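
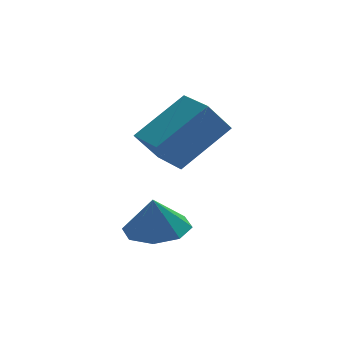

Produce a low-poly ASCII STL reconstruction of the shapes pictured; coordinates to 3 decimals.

solid 
facet normal 0.122 0.051 -0.991
outer loop
vertex 1.827 -4.375 -1.316
vertex 0.971 -3.951 -1.4
vertex 1.871 -3.643 -1.273
endloop
endfacet
facet normal 0.710 -0.084 0.700
outer loop
vertex 1.827 -4.375 -1.316
vertex 1.871 -3.643 -1.273
vertex 0.829 -4.009 -0.26
endloop
endfacet
facet normal 0.122 0.052 -0.991
outer loop
vertex 1.871 -3.643 -1.273
vertex 0.971 -3.951 -1.4
vertex 1.387 -3.091 -1.304
endloop
endfacet
facet normal 0.513 0.490 0.705
outer loop
vertex 1.871 -3.643 -1.273
vertex 1.387 -3.091 -1.304
vertex 0.829 -4.009 -0.26
endloop
endfacet
facet normal 0.123 0.051 -0.991
outer loop
vertex 1.387 -3.091 -1.304
vertex 0.971 -3.951 -1.4
vertex 0.659 -3.043 -1.392
endloop
endfacet
facet normal -0.029 0.758 0.651
outer loop
vertex 1.387 -3.091 -1.304
vertex 0.659 -3.043 -1.392
vertex 0.829 -4.009 -0.26
endloop
endfacet
facet normal 0.122 0.051 -0.991
outer loop
vertex 0.659 -3.043 -1.392
vertex 0.971 -3.951 -1.4
vertex 0.114 -3.526 -1.484
endloop
endfacet
facet normal -0.596 0.564 0.571
outer loop
vertex 0.659 -3.043 -1.392
vertex 0.114 -3.526 -1.484
vertex 0.829 -4.009 -0.26
endloop
endfacet
facet normal 0.122 0.051 -0.991
outer loop
vertex 0.114 -3.526 -1.484
vertex 0.971 -3.951 -1.4
vertex 0.07 -4.259 -1.527
endloop
endfacet
facet normal -0.860 0.022 0.511
outer loop
vertex 0.114 -3.526 -1.484
vertex 0.07 -4.259 -1.527
vertex 0.829 -4.009 -0.26
endloop
endfacet
facet normal 0.123 0.050 -0.991
outer loop
vertex 0.07 -4.259 -1.527
vertex 0.971 -3.951 -1.4
vertex 0.554 -4.811 -1.495
endloop
endfacet
facet normal -0.663 -0.552 0.506
outer loop
vertex 0.07 -4.259 -1.527
vertex 0.554 -4.811 -1.495
vertex 0.829 -4.009 -0.26
endloop
endfacet
facet normal 0.122 0.050 -0.991
outer loop
vertex 0.554 -4.811 -1.495
vertex 0.971 -3.951 -1.4
vertex 1.282 -4.859 -1.408
endloop
endfacet
facet normal -0.121 -0.820 0.559
outer loop
vertex 0.554 -4.811 -1.495
vertex 1.282 -4.859 -1.408
vertex 0.829 -4.009 -0.26
endloop
endfacet
facet normal 0.122 0.051 -0.991
outer loop
vertex 1.282 -4.859 -1.408
vertex 0.971 -3.951 -1.4
vertex 1.827 -4.375 -1.316
endloop
endfacet
facet normal 0.447 -0.625 0.639
outer loop
vertex 1.282 -4.859 -1.408
vertex 1.827 -4.375 -1.316
vertex 0.829 -4.009 -0.26
endloop
endfacet
facet normal -0.596 -0.026 0.803
outer loop
vertex 2.412 -3.936 2.975
vertex 2.222 -2.623 2.877
vertex 0.855 -4.248 1.81
endloop
endfacet
facet normal 0.143 -0.987 0.074
outer loop
vertex 1.558 -4.217 0.863
vertex 2.412 -3.936 2.975
vertex 0.855 -4.248 1.81
endloop
endfacet
facet normal -0.596 -0.026 0.803
outer loop
vertex 0.855 -4.248 1.81
vertex 2.222 -2.623 2.877
vertex 0.665 -2.935 1.712
endloop
endfacet
facet normal -0.790 -0.159 -0.592
outer loop
vertex 0.665 -2.935 1.712
vertex 1.558 -4.217 0.863
vertex 0.855 -4.248 1.81
endloop
endfacet
facet normal 0.790 0.159 0.592
outer loop
vertex 2.412 -3.936 2.975
vertex 2.925 -2.592 1.93
vertex 2.222 -2.623 2.877
endloop
endfacet
facet normal 0.143 -0.987 0.074
outer loop
vertex 3.115 -3.905 2.028
vertex 2.412 -3.936 2.975
vertex 1.558 -4.217 0.863
endloop
endfacet
facet normal 0.790 0.159 0.592
outer loop
vertex 3.115 -3.905 2.028
vertex 2.925 -2.592 1.93
vertex 2.412 -3.936 2.975
endloop
endfacet
facet normal -0.143 0.987 -0.074
outer loop
vertex 2.222 -2.623 2.877
vertex 2.925 -2.592 1.93
vertex 0.665 -2.935 1.712
endloop
endfacet
facet normal -0.790 -0.159 -0.592
outer loop
vertex 1.368 -2.904 0.765
vertex 1.558 -4.217 0.863
vertex 0.665 -2.935 1.712
endloop
endfacet
facet normal -0.143 0.987 -0.074
outer loop
vertex 0.665 -2.935 1.712
vertex 2.925 -2.592 1.93
vertex 1.368 -2.904 0.765
endloop
endfacet
facet normal 0.596 0.026 -0.803
outer loop
vertex 1.368 -2.904 0.765
vertex 3.115 -3.905 2.028
vertex 1.558 -4.217 0.863
endloop
endfacet
facet normal 0.596 0.026 -0.803
outer loop
vertex 2.925 -2.592 1.93
vertex 3.115 -3.905 2.028
vertex 1.368 -2.904 0.765
endloop
endfacet

endsolid


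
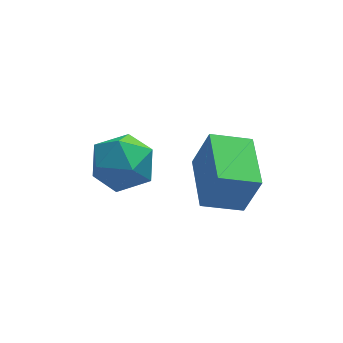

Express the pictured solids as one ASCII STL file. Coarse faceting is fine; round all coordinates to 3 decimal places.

solid 
facet normal 0.446 0.382 0.810
outer loop
vertex -2.882 1.532 -2.15
vertex -3.317 0.633 -1.487
vertex -2.25 0.522 -2.022
endloop
endfacet
facet normal 0.815 0.537 0.219
outer loop
vertex -2.882 1.532 -2.15
vertex -2.25 0.522 -2.022
vertex -2.315 1.056 -3.093
endloop
endfacet
facet normal 0.383 0.896 -0.222
outer loop
vertex -2.882 1.532 -2.15
vertex -2.315 1.056 -3.093
vertex -3.422 1.498 -3.22
endloop
endfacet
facet normal -0.252 0.963 0.096
outer loop
vertex -2.882 1.532 -2.15
vertex -3.422 1.498 -3.22
vertex -4.041 1.237 -2.228
endloop
endfacet
facet normal -0.213 0.645 0.734
outer loop
vertex -2.882 1.532 -2.15
vertex -4.041 1.237 -2.228
vertex -3.317 0.633 -1.487
endloop
endfacet
facet normal 0.992 -0.077 -0.098
outer loop
vertex -2.315 1.056 -3.093
vertex -2.25 0.522 -2.022
vertex -2.399 -0.137 -3.012
endloop
endfacet
facet normal 0.396 -0.329 0.858
outer loop
vertex -2.25 0.522 -2.022
vertex -3.317 0.633 -1.487
vertex -3.018 -0.398 -2.02
endloop
endfacet
facet normal -0.671 0.097 0.735
outer loop
vertex -3.317 0.633 -1.487
vertex -4.041 1.237 -2.228
vertex -4.125 0.044 -2.147
endloop
endfacet
facet normal -0.733 0.612 -0.297
outer loop
vertex -4.041 1.237 -2.228
vertex -3.422 1.498 -3.22
vertex -4.19 0.578 -3.218
endloop
endfacet
facet normal 0.295 0.505 -0.811
outer loop
vertex -3.422 1.498 -3.22
vertex -2.315 1.056 -3.093
vertex -3.123 0.467 -3.753
endloop
endfacet
facet normal 0.252 -0.963 -0.096
outer loop
vertex -3.558 -0.432 -3.09
vertex -2.399 -0.137 -3.012
vertex -3.018 -0.398 -2.02
endloop
endfacet
facet normal -0.383 -0.896 0.222
outer loop
vertex -3.558 -0.432 -3.09
vertex -3.018 -0.398 -2.02
vertex -4.125 0.044 -2.147
endloop
endfacet
facet normal -0.815 -0.537 -0.219
outer loop
vertex -3.558 -0.432 -3.09
vertex -4.125 0.044 -2.147
vertex -4.19 0.578 -3.218
endloop
endfacet
facet normal -0.446 -0.382 -0.810
outer loop
vertex -3.558 -0.432 -3.09
vertex -4.19 0.578 -3.218
vertex -3.123 0.467 -3.753
endloop
endfacet
facet normal 0.213 -0.645 -0.734
outer loop
vertex -3.558 -0.432 -3.09
vertex -3.123 0.467 -3.753
vertex -2.399 -0.137 -3.012
endloop
endfacet
facet normal 0.733 -0.612 0.297
outer loop
vertex -3.018 -0.398 -2.02
vertex -2.399 -0.137 -3.012
vertex -2.25 0.522 -2.022
endloop
endfacet
facet normal -0.295 -0.505 0.811
outer loop
vertex -4.125 0.044 -2.147
vertex -3.018 -0.398 -2.02
vertex -3.317 0.633 -1.487
endloop
endfacet
facet normal -0.992 0.077 0.098
outer loop
vertex -4.19 0.578 -3.218
vertex -4.125 0.044 -2.147
vertex -4.041 1.237 -2.228
endloop
endfacet
facet normal -0.396 0.329 -0.858
outer loop
vertex -3.123 0.467 -3.753
vertex -4.19 0.578 -3.218
vertex -3.422 1.498 -3.22
endloop
endfacet
facet normal 0.671 -0.097 -0.735
outer loop
vertex -2.399 -0.137 -3.012
vertex -3.123 0.467 -3.753
vertex -2.315 1.056 -3.093
endloop
endfacet
facet normal -0.946 0.024 0.324
outer loop
vertex -0.308 -0.523 -2.791
vertex -0.212 1.602 -2.668
vertex -0.855 -0.405 -4.396
endloop
endfacet
facet normal -0.045 -0.997 -0.058
outer loop
vertex 0.592 -0.442 -4.892
vertex -0.308 -0.523 -2.791
vertex -0.855 -0.405 -4.396
endloop
endfacet
facet normal -0.946 0.024 0.324
outer loop
vertex -0.855 -0.405 -4.396
vertex -0.212 1.602 -2.668
vertex -0.759 1.719 -4.273
endloop
endfacet
facet normal -0.322 0.069 -0.944
outer loop
vertex -0.759 1.719 -4.273
vertex 0.592 -0.442 -4.892
vertex -0.855 -0.405 -4.396
endloop
endfacet
facet normal 0.322 -0.069 0.944
outer loop
vertex -0.308 -0.523 -2.791
vertex 1.235 1.565 -3.164
vertex -0.212 1.602 -2.668
endloop
endfacet
facet normal -0.045 -0.997 -0.058
outer loop
vertex 1.139 -0.559 -3.287
vertex -0.308 -0.523 -2.791
vertex 0.592 -0.442 -4.892
endloop
endfacet
facet normal 0.322 -0.069 0.944
outer loop
vertex 1.139 -0.559 -3.287
vertex 1.235 1.565 -3.164
vertex -0.308 -0.523 -2.791
endloop
endfacet
facet normal 0.045 0.997 0.057
outer loop
vertex -0.212 1.602 -2.668
vertex 1.235 1.565 -3.164
vertex -0.759 1.719 -4.273
endloop
endfacet
facet normal -0.322 0.069 -0.944
outer loop
vertex 0.688 1.683 -4.769
vertex 0.592 -0.442 -4.892
vertex -0.759 1.719 -4.273
endloop
endfacet
facet normal 0.045 0.997 0.058
outer loop
vertex -0.759 1.719 -4.273
vertex 1.235 1.565 -3.164
vertex 0.688 1.683 -4.769
endloop
endfacet
facet normal 0.946 -0.024 -0.324
outer loop
vertex 0.688 1.683 -4.769
vertex 1.139 -0.559 -3.287
vertex 0.592 -0.442 -4.892
endloop
endfacet
facet normal 0.946 -0.024 -0.324
outer loop
vertex 1.235 1.565 -3.164
vertex 1.139 -0.559 -3.287
vertex 0.688 1.683 -4.769
endloop
endfacet

endsolid


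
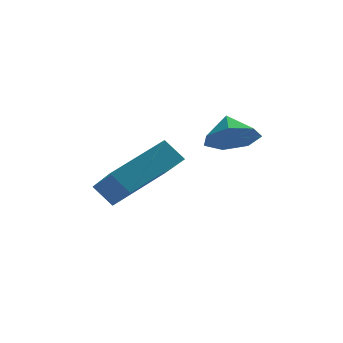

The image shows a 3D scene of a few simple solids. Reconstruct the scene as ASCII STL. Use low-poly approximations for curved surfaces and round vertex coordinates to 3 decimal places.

solid 
facet normal -0.668 -0.615 -0.420
outer loop
vertex -2.952 -0.761 0.648
vertex -3.563 -0.556 1.319
vertex -3.66 0.768 -0.465
endloop
endfacet
facet normal 0.656 -0.221 -0.721
outer loop
vertex -2.217 2.096 0.441
vertex -2.952 -0.761 0.648
vertex -3.66 0.768 -0.465
endloop
endfacet
facet normal -0.668 -0.615 -0.420
outer loop
vertex -3.66 0.768 -0.465
vertex -3.563 -0.556 1.319
vertex -4.271 0.974 0.205
endloop
endfacet
facet normal -0.350 0.757 -0.552
outer loop
vertex -4.271 0.974 0.205
vertex -2.217 2.096 0.441
vertex -3.66 0.768 -0.465
endloop
endfacet
facet normal 0.351 -0.757 0.551
outer loop
vertex -2.952 -0.761 0.648
vertex -2.12 0.772 2.225
vertex -3.563 -0.556 1.319
endloop
endfacet
facet normal 0.657 -0.221 -0.721
outer loop
vertex -1.509 0.566 1.555
vertex -2.952 -0.761 0.648
vertex -2.217 2.096 0.441
endloop
endfacet
facet normal 0.350 -0.757 0.552
outer loop
vertex -1.509 0.566 1.555
vertex -2.12 0.772 2.225
vertex -2.952 -0.761 0.648
endloop
endfacet
facet normal -0.656 0.221 0.721
outer loop
vertex -3.563 -0.556 1.319
vertex -2.12 0.772 2.225
vertex -4.271 0.974 0.205
endloop
endfacet
facet normal -0.351 0.758 -0.551
outer loop
vertex -2.828 2.301 1.112
vertex -2.217 2.096 0.441
vertex -4.271 0.974 0.205
endloop
endfacet
facet normal -0.657 0.221 0.721
outer loop
vertex -4.271 0.974 0.205
vertex -2.12 0.772 2.225
vertex -2.828 2.301 1.112
endloop
endfacet
facet normal 0.668 0.615 0.420
outer loop
vertex -2.828 2.301 1.112
vertex -1.509 0.566 1.555
vertex -2.217 2.096 0.441
endloop
endfacet
facet normal 0.668 0.615 0.420
outer loop
vertex -2.12 0.772 2.225
vertex -1.509 0.566 1.555
vertex -2.828 2.301 1.112
endloop
endfacet
facet normal 0.215 -0.695 -0.686
outer loop
vertex 0.225 2.783 1.39
vertex -0.229 2.162 1.877
vertex -0.543 2.711 1.222
endloop
endfacet
facet normal -0.067 0.991 -0.117
outer loop
vertex 0.225 2.783 1.39
vertex -0.543 2.711 1.222
vertex -0.451 2.878 2.583
endloop
endfacet
facet normal 0.215 -0.695 -0.686
outer loop
vertex -0.543 2.711 1.222
vertex -0.229 2.162 1.877
vertex -1.075 2.226 1.547
endloop
endfacet
facet normal -0.687 0.725 -0.043
outer loop
vertex -0.543 2.711 1.222
vertex -1.075 2.226 1.547
vertex -0.451 2.878 2.583
endloop
endfacet
facet normal 0.215 -0.695 -0.686
outer loop
vertex -1.075 2.226 1.547
vertex -0.229 2.162 1.877
vertex -0.97 1.693 2.12
endloop
endfacet
facet normal -0.891 0.239 0.386
outer loop
vertex -1.075 2.226 1.547
vertex -0.97 1.693 2.12
vertex -0.451 2.878 2.583
endloop
endfacet
facet normal 0.215 -0.695 -0.686
outer loop
vertex -0.97 1.693 2.12
vertex -0.229 2.162 1.877
vertex -0.307 1.513 2.51
endloop
endfacet
facet normal -0.525 -0.101 0.845
outer loop
vertex -0.97 1.693 2.12
vertex -0.307 1.513 2.51
vertex -0.451 2.878 2.583
endloop
endfacet
facet normal 0.215 -0.695 -0.686
outer loop
vertex -0.307 1.513 2.51
vertex -0.229 2.162 1.877
vertex 0.414 1.822 2.423
endloop
endfacet
facet normal 0.136 -0.039 0.990
outer loop
vertex -0.307 1.513 2.51
vertex 0.414 1.822 2.423
vertex -0.451 2.878 2.583
endloop
endfacet
facet normal 0.215 -0.695 -0.686
outer loop
vertex 0.414 1.822 2.423
vertex -0.229 2.162 1.877
vertex 0.651 2.387 1.925
endloop
endfacet
facet normal 0.593 0.378 0.711
outer loop
vertex 0.414 1.822 2.423
vertex 0.651 2.387 1.925
vertex -0.451 2.878 2.583
endloop
endfacet
facet normal 0.215 -0.695 -0.686
outer loop
vertex 0.651 2.387 1.925
vertex -0.229 2.162 1.877
vertex 0.225 2.783 1.39
endloop
endfacet
facet normal 0.503 0.836 0.218
outer loop
vertex 0.651 2.387 1.925
vertex 0.225 2.783 1.39
vertex -0.451 2.878 2.583
endloop
endfacet

endsolid


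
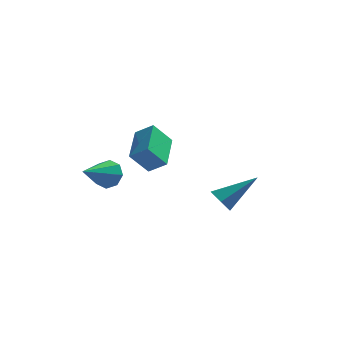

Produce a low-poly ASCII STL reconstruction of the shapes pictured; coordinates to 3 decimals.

solid 
facet normal -0.591 -0.240 0.770
outer loop
vertex -2.126 -1.185 -1.233
vertex -2.103 0.575 -0.666
vertex -2.908 -1.0 -1.776
endloop
endfacet
facet normal -0.012 -0.952 -0.306
outer loop
vertex -2.157 -0.695 -2.754
vertex -2.126 -1.185 -1.233
vertex -2.908 -1.0 -1.776
endloop
endfacet
facet normal -0.591 -0.240 0.770
outer loop
vertex -2.908 -1.0 -1.776
vertex -2.103 0.575 -0.666
vertex -2.885 0.76 -1.209
endloop
endfacet
facet normal -0.806 0.191 -0.560
outer loop
vertex -2.885 0.76 -1.209
vertex -2.157 -0.695 -2.754
vertex -2.908 -1.0 -1.776
endloop
endfacet
facet normal 0.806 -0.191 0.560
outer loop
vertex -2.126 -1.185 -1.233
vertex -1.352 0.88 -1.644
vertex -2.103 0.575 -0.666
endloop
endfacet
facet normal -0.012 -0.952 -0.306
outer loop
vertex -1.375 -0.88 -2.211
vertex -2.126 -1.185 -1.233
vertex -2.157 -0.695 -2.754
endloop
endfacet
facet normal 0.806 -0.191 0.560
outer loop
vertex -1.375 -0.88 -2.211
vertex -1.352 0.88 -1.644
vertex -2.126 -1.185 -1.233
endloop
endfacet
facet normal 0.012 0.952 0.306
outer loop
vertex -2.103 0.575 -0.666
vertex -1.352 0.88 -1.644
vertex -2.885 0.76 -1.209
endloop
endfacet
facet normal -0.806 0.191 -0.560
outer loop
vertex -2.134 1.065 -2.187
vertex -2.157 -0.695 -2.754
vertex -2.885 0.76 -1.209
endloop
endfacet
facet normal 0.012 0.952 0.306
outer loop
vertex -2.885 0.76 -1.209
vertex -1.352 0.88 -1.644
vertex -2.134 1.065 -2.187
endloop
endfacet
facet normal 0.591 0.240 -0.770
outer loop
vertex -2.134 1.065 -2.187
vertex -1.375 -0.88 -2.211
vertex -2.157 -0.695 -2.754
endloop
endfacet
facet normal 0.591 0.240 -0.770
outer loop
vertex -1.352 0.88 -1.644
vertex -1.375 -0.88 -2.211
vertex -2.134 1.065 -2.187
endloop
endfacet
facet normal 0.473 0.764 -0.439
outer loop
vertex -3.032 -3.684 -2.101
vertex -3.458 -3.22 -1.753
vertex -2.824 -3.532 -1.613
endloop
endfacet
facet normal 0.570 -0.822 0.013
outer loop
vertex -3.032 -3.684 -2.101
vertex -2.824 -3.532 -1.613
vertex -4.262 -4.52 -1.007
endloop
endfacet
facet normal 0.473 0.765 -0.437
outer loop
vertex -2.824 -3.532 -1.613
vertex -3.458 -3.22 -1.753
vertex -2.989 -3.198 -1.207
endloop
endfacet
facet normal 0.600 -0.481 0.639
outer loop
vertex -2.824 -3.532 -1.613
vertex -2.989 -3.198 -1.207
vertex -4.262 -4.52 -1.007
endloop
endfacet
facet normal 0.473 0.765 -0.437
outer loop
vertex -2.989 -3.198 -1.207
vertex -3.458 -3.22 -1.753
vertex -3.428 -2.877 -1.121
endloop
endfacet
facet normal 0.177 -0.022 0.984
outer loop
vertex -2.989 -3.198 -1.207
vertex -3.428 -2.877 -1.121
vertex -4.262 -4.52 -1.007
endloop
endfacet
facet normal 0.472 0.765 -0.438
outer loop
vertex -3.428 -2.877 -1.121
vertex -3.458 -3.22 -1.753
vertex -3.885 -2.757 -1.404
endloop
endfacet
facet normal -0.449 0.287 0.846
outer loop
vertex -3.428 -2.877 -1.121
vertex -3.885 -2.757 -1.404
vertex -4.262 -4.52 -1.007
endloop
endfacet
facet normal 0.472 0.765 -0.437
outer loop
vertex -3.885 -2.757 -1.404
vertex -3.458 -3.22 -1.753
vertex -4.092 -2.908 -1.892
endloop
endfacet
facet normal -0.915 0.264 0.306
outer loop
vertex -3.885 -2.757 -1.404
vertex -4.092 -2.908 -1.892
vertex -4.262 -4.52 -1.007
endloop
endfacet
facet normal 0.472 0.764 -0.440
outer loop
vertex -4.092 -2.908 -1.892
vertex -3.458 -3.22 -1.753
vertex -3.928 -3.243 -2.298
endloop
endfacet
facet normal -0.945 -0.076 -0.319
outer loop
vertex -4.092 -2.908 -1.892
vertex -3.928 -3.243 -2.298
vertex -4.262 -4.52 -1.007
endloop
endfacet
facet normal 0.472 0.764 -0.439
outer loop
vertex -3.928 -3.243 -2.298
vertex -3.458 -3.22 -1.753
vertex -3.489 -3.564 -2.385
endloop
endfacet
facet normal -0.523 -0.535 -0.664
outer loop
vertex -3.928 -3.243 -2.298
vertex -3.489 -3.564 -2.385
vertex -4.262 -4.52 -1.007
endloop
endfacet
facet normal 0.473 0.764 -0.439
outer loop
vertex -3.489 -3.564 -2.385
vertex -3.458 -3.22 -1.753
vertex -3.032 -3.684 -2.101
endloop
endfacet
facet normal 0.105 -0.844 -0.526
outer loop
vertex -3.489 -3.564 -2.385
vertex -3.032 -3.684 -2.101
vertex -4.262 -4.52 -1.007
endloop
endfacet
facet normal -0.747 -0.352 -0.563
outer loop
vertex 1.399 -4.004 -3.079
vertex 1.065 -4.167 -2.534
vertex 0.986 -3.569 -2.803
endloop
endfacet
facet normal 0.434 0.739 -0.515
outer loop
vertex 1.399 -4.004 -3.079
vertex 0.986 -3.569 -2.803
vertex 2.455 -3.513 -1.486
endloop
endfacet
facet normal -0.747 -0.352 -0.563
outer loop
vertex 0.986 -3.569 -2.803
vertex 1.065 -4.167 -2.534
vertex 0.652 -3.732 -2.258
endloop
endfacet
facet normal -0.191 0.966 0.172
outer loop
vertex 0.986 -3.569 -2.803
vertex 0.652 -3.732 -2.258
vertex 2.455 -3.513 -1.486
endloop
endfacet
facet normal -0.747 -0.351 -0.564
outer loop
vertex 0.652 -3.732 -2.258
vertex 1.065 -4.167 -2.534
vertex 0.73 -4.33 -1.989
endloop
endfacet
facet normal -0.405 0.331 0.852
outer loop
vertex 0.652 -3.732 -2.258
vertex 0.73 -4.33 -1.989
vertex 2.455 -3.513 -1.486
endloop
endfacet
facet normal -0.747 -0.351 -0.564
outer loop
vertex 0.73 -4.33 -1.989
vertex 1.065 -4.167 -2.534
vertex 1.143 -4.765 -2.265
endloop
endfacet
facet normal 0.005 -0.532 0.847
outer loop
vertex 0.73 -4.33 -1.989
vertex 1.143 -4.765 -2.265
vertex 2.455 -3.513 -1.486
endloop
endfacet
facet normal -0.747 -0.351 -0.564
outer loop
vertex 1.143 -4.765 -2.265
vertex 1.065 -4.167 -2.534
vertex 1.478 -4.601 -2.811
endloop
endfacet
facet normal 0.631 -0.760 0.159
outer loop
vertex 1.143 -4.765 -2.265
vertex 1.478 -4.601 -2.811
vertex 2.455 -3.513 -1.486
endloop
endfacet
facet normal -0.748 -0.352 -0.563
outer loop
vertex 1.478 -4.601 -2.811
vertex 1.065 -4.167 -2.534
vertex 1.399 -4.004 -3.079
endloop
endfacet
facet normal 0.844 -0.123 -0.522
outer loop
vertex 1.478 -4.601 -2.811
vertex 1.399 -4.004 -3.079
vertex 2.455 -3.513 -1.486
endloop
endfacet

endsolid


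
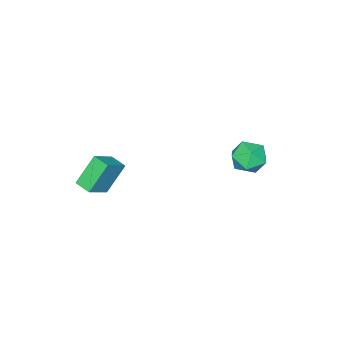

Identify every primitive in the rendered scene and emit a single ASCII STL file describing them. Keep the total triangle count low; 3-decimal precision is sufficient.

solid 
facet normal -0.821 -0.024 -0.571
outer loop
vertex 2.52 -3.307 0.544
vertex 2.591 -2.22 0.397
vertex 3.74 -3.623 -1.198
endloop
endfacet
facet normal -0.064 -0.989 0.134
outer loop
vertex 5.209 -3.58 -0.177
vertex 2.52 -3.307 0.544
vertex 3.74 -3.623 -1.198
endloop
endfacet
facet normal -0.821 -0.024 -0.570
outer loop
vertex 3.74 -3.623 -1.198
vertex 2.591 -2.22 0.397
vertex 3.81 -2.535 -1.345
endloop
endfacet
facet normal 0.567 -0.146 -0.810
outer loop
vertex 3.81 -2.535 -1.345
vertex 5.209 -3.58 -0.177
vertex 3.74 -3.623 -1.198
endloop
endfacet
facet normal -0.567 0.147 0.810
outer loop
vertex 2.52 -3.307 0.544
vertex 4.06 -2.177 1.418
vertex 2.591 -2.22 0.397
endloop
endfacet
facet normal -0.065 -0.989 0.134
outer loop
vertex 3.99 -3.265 1.565
vertex 2.52 -3.307 0.544
vertex 5.209 -3.58 -0.177
endloop
endfacet
facet normal -0.567 0.146 0.811
outer loop
vertex 3.99 -3.265 1.565
vertex 4.06 -2.177 1.418
vertex 2.52 -3.307 0.544
endloop
endfacet
facet normal 0.064 0.989 -0.134
outer loop
vertex 2.591 -2.22 0.397
vertex 4.06 -2.177 1.418
vertex 3.81 -2.535 -1.345
endloop
endfacet
facet normal 0.567 -0.147 -0.810
outer loop
vertex 5.28 -2.493 -0.324
vertex 5.209 -3.58 -0.177
vertex 3.81 -2.535 -1.345
endloop
endfacet
facet normal 0.065 0.989 -0.134
outer loop
vertex 3.81 -2.535 -1.345
vertex 4.06 -2.177 1.418
vertex 5.28 -2.493 -0.324
endloop
endfacet
facet normal 0.821 0.023 0.570
outer loop
vertex 5.28 -2.493 -0.324
vertex 3.99 -3.265 1.565
vertex 5.209 -3.58 -0.177
endloop
endfacet
facet normal 0.821 0.024 0.571
outer loop
vertex 4.06 -2.177 1.418
vertex 3.99 -3.265 1.565
vertex 5.28 -2.493 -0.324
endloop
endfacet
facet normal -0.161 0.116 0.980
outer loop
vertex -3.957 2.45 0.613
vertex -3.286 1.444 0.842
vertex -2.745 2.549 0.8
endloop
endfacet
facet normal -0.161 0.747 0.646
outer loop
vertex -3.957 2.45 0.613
vertex -2.745 2.549 0.8
vertex -3.286 3.203 -0.091
endloop
endfacet
facet normal -0.668 0.730 0.144
outer loop
vertex -3.957 2.45 0.613
vertex -3.286 3.203 -0.091
vertex -4.16 2.503 -0.599
endloop
endfacet
facet normal -0.982 0.089 0.168
outer loop
vertex -3.957 2.45 0.613
vertex -4.16 2.503 -0.599
vertex -4.16 1.417 -0.023
endloop
endfacet
facet normal -0.669 -0.290 0.685
outer loop
vertex -3.957 2.45 0.613
vertex -4.16 1.417 -0.023
vertex -3.286 1.444 0.842
endloop
endfacet
facet normal 0.470 0.823 0.319
outer loop
vertex -3.286 3.203 -0.091
vertex -2.745 2.549 0.8
vertex -2.2 2.663 -0.297
endloop
endfacet
facet normal 0.470 -0.197 0.860
outer loop
vertex -2.745 2.549 0.8
vertex -3.286 1.444 0.842
vertex -2.2 1.577 0.279
endloop
endfacet
facet normal -0.352 -0.854 0.383
outer loop
vertex -3.286 1.444 0.842
vertex -4.16 1.417 -0.023
vertex -3.074 0.877 -0.229
endloop
endfacet
facet normal -0.859 -0.240 -0.452
outer loop
vertex -4.16 1.417 -0.023
vertex -4.16 2.503 -0.599
vertex -3.615 1.531 -1.12
endloop
endfacet
facet normal -0.352 0.796 -0.491
outer loop
vertex -4.16 2.503 -0.599
vertex -3.286 3.203 -0.091
vertex -3.074 2.636 -1.162
endloop
endfacet
facet normal 0.982 -0.089 -0.168
outer loop
vertex -2.403 1.63 -0.933
vertex -2.2 2.663 -0.297
vertex -2.2 1.577 0.279
endloop
endfacet
facet normal 0.668 -0.730 -0.144
outer loop
vertex -2.403 1.63 -0.933
vertex -2.2 1.577 0.279
vertex -3.074 0.877 -0.229
endloop
endfacet
facet normal 0.161 -0.747 -0.646
outer loop
vertex -2.403 1.63 -0.933
vertex -3.074 0.877 -0.229
vertex -3.615 1.531 -1.12
endloop
endfacet
facet normal 0.161 -0.116 -0.980
outer loop
vertex -2.403 1.63 -0.933
vertex -3.615 1.531 -1.12
vertex -3.074 2.636 -1.162
endloop
endfacet
facet normal 0.669 0.290 -0.685
outer loop
vertex -2.403 1.63 -0.933
vertex -3.074 2.636 -1.162
vertex -2.2 2.663 -0.297
endloop
endfacet
facet normal 0.859 0.240 0.452
outer loop
vertex -2.2 1.577 0.279
vertex -2.2 2.663 -0.297
vertex -2.745 2.549 0.8
endloop
endfacet
facet normal 0.352 -0.796 0.491
outer loop
vertex -3.074 0.877 -0.229
vertex -2.2 1.577 0.279
vertex -3.286 1.444 0.842
endloop
endfacet
facet normal -0.470 -0.823 -0.319
outer loop
vertex -3.615 1.531 -1.12
vertex -3.074 0.877 -0.229
vertex -4.16 1.417 -0.023
endloop
endfacet
facet normal -0.470 0.197 -0.860
outer loop
vertex -3.074 2.636 -1.162
vertex -3.615 1.531 -1.12
vertex -4.16 2.503 -0.599
endloop
endfacet
facet normal 0.352 0.854 -0.383
outer loop
vertex -2.2 2.663 -0.297
vertex -3.074 2.636 -1.162
vertex -3.286 3.203 -0.091
endloop
endfacet

endsolid


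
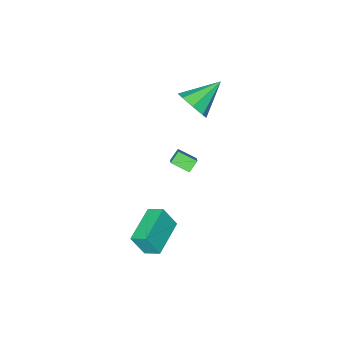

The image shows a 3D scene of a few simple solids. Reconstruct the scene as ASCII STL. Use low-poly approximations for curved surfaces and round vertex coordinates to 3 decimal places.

solid 
facet normal -0.879 -0.441 0.184
outer loop
vertex 3.255 2.603 -2.59
vertex 2.933 3.439 -2.124
vertex 2.761 3.084 -3.797
endloop
endfacet
facet normal 0.319 -0.828 -0.461
outer loop
vertex 4.667 4.041 -4.196
vertex 3.255 2.603 -2.59
vertex 2.761 3.084 -3.797
endloop
endfacet
facet normal -0.879 -0.440 0.184
outer loop
vertex 2.761 3.084 -3.797
vertex 2.933 3.439 -2.124
vertex 2.439 3.921 -3.331
endloop
endfacet
facet normal -0.356 0.346 -0.868
outer loop
vertex 2.439 3.921 -3.331
vertex 4.667 4.041 -4.196
vertex 2.761 3.084 -3.797
endloop
endfacet
facet normal 0.356 -0.347 0.868
outer loop
vertex 3.255 2.603 -2.59
vertex 4.839 4.396 -2.523
vertex 2.933 3.439 -2.124
endloop
endfacet
facet normal 0.319 -0.828 -0.461
outer loop
vertex 5.161 3.559 -2.989
vertex 3.255 2.603 -2.59
vertex 4.667 4.041 -4.196
endloop
endfacet
facet normal 0.356 -0.347 0.868
outer loop
vertex 5.161 3.559 -2.989
vertex 4.839 4.396 -2.523
vertex 3.255 2.603 -2.59
endloop
endfacet
facet normal -0.319 0.828 0.461
outer loop
vertex 2.933 3.439 -2.124
vertex 4.839 4.396 -2.523
vertex 2.439 3.921 -3.331
endloop
endfacet
facet normal -0.356 0.347 -0.868
outer loop
vertex 4.345 4.877 -3.73
vertex 4.667 4.041 -4.196
vertex 2.439 3.921 -3.331
endloop
endfacet
facet normal -0.319 0.828 0.461
outer loop
vertex 2.439 3.921 -3.331
vertex 4.839 4.396 -2.523
vertex 4.345 4.877 -3.73
endloop
endfacet
facet normal 0.879 0.441 -0.184
outer loop
vertex 4.345 4.877 -3.73
vertex 5.161 3.559 -2.989
vertex 4.667 4.041 -4.196
endloop
endfacet
facet normal 0.879 0.441 -0.184
outer loop
vertex 4.839 4.396 -2.523
vertex 5.161 3.559 -2.989
vertex 4.345 4.877 -3.73
endloop
endfacet
facet normal 0.848 -0.093 -0.522
outer loop
vertex -1.098 0.141 2.163
vertex -1.626 0.292 1.279
vertex -1.139 0.91 1.96
endloop
endfacet
facet normal 0.129 0.260 0.957
outer loop
vertex -1.098 0.141 2.163
vertex -1.139 0.91 1.96
vertex -3.414 0.488 2.381
endloop
endfacet
facet normal 0.848 -0.093 -0.522
outer loop
vertex -1.139 0.91 1.96
vertex -1.626 0.292 1.279
vertex -1.465 1.317 1.358
endloop
endfacet
facet normal -0.045 0.816 0.576
outer loop
vertex -1.139 0.91 1.96
vertex -1.465 1.317 1.358
vertex -3.414 0.488 2.381
endloop
endfacet
facet normal 0.848 -0.093 -0.522
outer loop
vertex -1.465 1.317 1.358
vertex -1.626 0.292 1.279
vertex -1.885 1.124 0.711
endloop
endfacet
facet normal -0.398 0.917 -0.015
outer loop
vertex -1.465 1.317 1.358
vertex -1.885 1.124 0.711
vertex -3.414 0.488 2.381
endloop
endfacet
facet normal 0.848 -0.092 -0.522
outer loop
vertex -1.885 1.124 0.711
vertex -1.626 0.292 1.279
vertex -2.153 0.443 0.396
endloop
endfacet
facet normal -0.724 0.503 -0.472
outer loop
vertex -1.885 1.124 0.711
vertex -2.153 0.443 0.396
vertex -3.414 0.488 2.381
endloop
endfacet
facet normal 0.848 -0.092 -0.522
outer loop
vertex -2.153 0.443 0.396
vertex -1.626 0.292 1.279
vertex -2.112 -0.325 0.598
endloop
endfacet
facet normal -0.832 -0.182 -0.524
outer loop
vertex -2.153 0.443 0.396
vertex -2.112 -0.325 0.598
vertex -3.414 0.488 2.381
endloop
endfacet
facet normal 0.848 -0.092 -0.522
outer loop
vertex -2.112 -0.325 0.598
vertex -1.626 0.292 1.279
vertex -1.786 -0.732 1.2
endloop
endfacet
facet normal -0.658 -0.739 -0.143
outer loop
vertex -2.112 -0.325 0.598
vertex -1.786 -0.732 1.2
vertex -3.414 0.488 2.381
endloop
endfacet
facet normal 0.848 -0.092 -0.522
outer loop
vertex -1.786 -0.732 1.2
vertex -1.626 0.292 1.279
vertex -1.366 -0.539 1.848
endloop
endfacet
facet normal -0.305 -0.840 0.448
outer loop
vertex -1.786 -0.732 1.2
vertex -1.366 -0.539 1.848
vertex -3.414 0.488 2.381
endloop
endfacet
facet normal 0.848 -0.092 -0.522
outer loop
vertex -1.366 -0.539 1.848
vertex -1.626 0.292 1.279
vertex -1.098 0.141 2.163
endloop
endfacet
facet normal 0.021 -0.427 0.904
outer loop
vertex -1.366 -0.539 1.848
vertex -1.098 0.141 2.163
vertex -3.414 0.488 2.381
endloop
endfacet
facet normal -0.496 -0.622 -0.606
outer loop
vertex -1.098 -0.849 -4.02
vertex -1.691 -0.91 -3.472
vertex -1.639 0.055 -4.505
endloop
endfacet
facet normal 0.733 0.075 -0.676
outer loop
vertex -1.069 0.77 -3.808
vertex -1.098 -0.849 -4.02
vertex -1.639 0.055 -4.505
endloop
endfacet
facet normal -0.496 -0.622 -0.606
outer loop
vertex -1.639 0.055 -4.505
vertex -1.691 -0.91 -3.472
vertex -2.232 -0.006 -3.957
endloop
endfacet
facet normal -0.467 0.779 -0.418
outer loop
vertex -2.232 -0.006 -3.957
vertex -1.069 0.77 -3.808
vertex -1.639 0.055 -4.505
endloop
endfacet
facet normal 0.467 -0.779 0.418
outer loop
vertex -1.098 -0.849 -4.02
vertex -1.121 -0.195 -2.775
vertex -1.691 -0.91 -3.472
endloop
endfacet
facet normal 0.733 0.075 -0.676
outer loop
vertex -0.528 -0.134 -3.323
vertex -1.098 -0.849 -4.02
vertex -1.069 0.77 -3.808
endloop
endfacet
facet normal 0.467 -0.779 0.418
outer loop
vertex -0.528 -0.134 -3.323
vertex -1.121 -0.195 -2.775
vertex -1.098 -0.849 -4.02
endloop
endfacet
facet normal -0.733 -0.075 0.676
outer loop
vertex -1.691 -0.91 -3.472
vertex -1.121 -0.195 -2.775
vertex -2.232 -0.006 -3.957
endloop
endfacet
facet normal -0.467 0.779 -0.418
outer loop
vertex -1.662 0.709 -3.26
vertex -1.069 0.77 -3.808
vertex -2.232 -0.006 -3.957
endloop
endfacet
facet normal -0.733 -0.075 0.676
outer loop
vertex -2.232 -0.006 -3.957
vertex -1.121 -0.195 -2.775
vertex -1.662 0.709 -3.26
endloop
endfacet
facet normal 0.496 0.622 0.606
outer loop
vertex -1.662 0.709 -3.26
vertex -0.528 -0.134 -3.323
vertex -1.069 0.77 -3.808
endloop
endfacet
facet normal 0.496 0.622 0.606
outer loop
vertex -1.121 -0.195 -2.775
vertex -0.528 -0.134 -3.323
vertex -1.662 0.709 -3.26
endloop
endfacet

endsolid


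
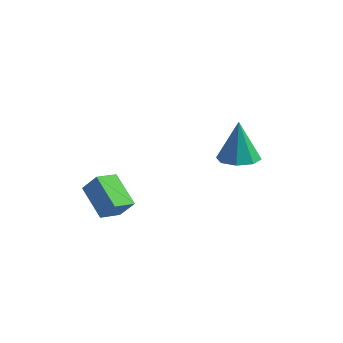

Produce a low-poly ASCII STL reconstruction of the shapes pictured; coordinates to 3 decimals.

solid 
facet normal -0.673 -0.159 -0.722
outer loop
vertex -1.536 -4.268 0.772
vertex -1.634 -3.261 0.642
vertex -0.26 -4.297 -0.411
endloop
endfacet
facet normal 0.096 -0.987 0.128
outer loop
vertex 0.494 -4.119 0.398
vertex -1.536 -4.268 0.772
vertex -0.26 -4.297 -0.411
endloop
endfacet
facet normal -0.673 -0.159 -0.722
outer loop
vertex -0.26 -4.297 -0.411
vertex -1.634 -3.261 0.642
vertex -0.358 -3.29 -0.541
endloop
endfacet
facet normal 0.733 -0.016 -0.680
outer loop
vertex -0.358 -3.29 -0.541
vertex 0.494 -4.119 0.398
vertex -0.26 -4.297 -0.411
endloop
endfacet
facet normal -0.733 0.016 0.680
outer loop
vertex -1.536 -4.268 0.772
vertex -0.88 -3.083 1.451
vertex -1.634 -3.261 0.642
endloop
endfacet
facet normal 0.096 -0.987 0.128
outer loop
vertex -0.782 -4.09 1.581
vertex -1.536 -4.268 0.772
vertex 0.494 -4.119 0.398
endloop
endfacet
facet normal -0.733 0.016 0.680
outer loop
vertex -0.782 -4.09 1.581
vertex -0.88 -3.083 1.451
vertex -1.536 -4.268 0.772
endloop
endfacet
facet normal -0.096 0.987 -0.128
outer loop
vertex -1.634 -3.261 0.642
vertex -0.88 -3.083 1.451
vertex -0.358 -3.29 -0.541
endloop
endfacet
facet normal 0.733 -0.016 -0.680
outer loop
vertex 0.396 -3.112 0.268
vertex 0.494 -4.119 0.398
vertex -0.358 -3.29 -0.541
endloop
endfacet
facet normal -0.096 0.987 -0.128
outer loop
vertex -0.358 -3.29 -0.541
vertex -0.88 -3.083 1.451
vertex 0.396 -3.112 0.268
endloop
endfacet
facet normal 0.673 0.159 0.722
outer loop
vertex 0.396 -3.112 0.268
vertex -0.782 -4.09 1.581
vertex 0.494 -4.119 0.398
endloop
endfacet
facet normal 0.673 0.159 0.722
outer loop
vertex -0.88 -3.083 1.451
vertex -0.782 -4.09 1.581
vertex 0.396 -3.112 0.268
endloop
endfacet
facet normal -0.038 0.042 -0.998
outer loop
vertex 2.11 1.432 1.892
vertex 1.201 1.433 1.927
vertex 1.846 2.075 1.929
endloop
endfacet
facet normal 0.870 0.336 0.361
outer loop
vertex 2.11 1.432 1.892
vertex 1.846 2.075 1.929
vertex 1.279 1.347 3.973
endloop
endfacet
facet normal -0.039 0.042 -0.998
outer loop
vertex 1.846 2.075 1.929
vertex 1.201 1.433 1.927
vertex 1.203 2.342 1.965
endloop
endfacet
facet normal 0.370 0.838 0.401
outer loop
vertex 1.846 2.075 1.929
vertex 1.203 2.342 1.965
vertex 1.279 1.347 3.973
endloop
endfacet
facet normal -0.037 0.042 -0.998
outer loop
vertex 1.203 2.342 1.965
vertex 1.201 1.433 1.927
vertex 0.56 2.077 1.978
endloop
endfacet
facet normal -0.337 0.839 0.428
outer loop
vertex 1.203 2.342 1.965
vertex 0.56 2.077 1.978
vertex 1.279 1.347 3.973
endloop
endfacet
facet normal -0.037 0.042 -0.998
outer loop
vertex 0.56 2.077 1.978
vertex 1.201 1.433 1.927
vertex 0.292 1.434 1.961
endloop
endfacet
facet normal -0.839 0.338 0.426
outer loop
vertex 0.56 2.077 1.978
vertex 0.292 1.434 1.961
vertex 1.279 1.347 3.973
endloop
endfacet
facet normal -0.037 0.042 -0.998
outer loop
vertex 0.292 1.434 1.961
vertex 1.201 1.433 1.927
vertex 0.556 0.791 1.924
endloop
endfacet
facet normal -0.841 -0.368 0.397
outer loop
vertex 0.292 1.434 1.961
vertex 0.556 0.791 1.924
vertex 1.279 1.347 3.973
endloop
endfacet
facet normal -0.038 0.043 -0.998
outer loop
vertex 0.556 0.791 1.924
vertex 1.201 1.433 1.927
vertex 1.199 0.524 1.888
endloop
endfacet
facet normal -0.341 -0.870 0.356
outer loop
vertex 0.556 0.791 1.924
vertex 1.199 0.524 1.888
vertex 1.279 1.347 3.973
endloop
endfacet
facet normal -0.038 0.043 -0.998
outer loop
vertex 1.199 0.524 1.888
vertex 1.201 1.433 1.927
vertex 1.842 0.79 1.875
endloop
endfacet
facet normal 0.367 -0.870 0.329
outer loop
vertex 1.199 0.524 1.888
vertex 1.842 0.79 1.875
vertex 1.279 1.347 3.973
endloop
endfacet
facet normal -0.038 0.042 -0.998
outer loop
vertex 1.842 0.79 1.875
vertex 1.201 1.433 1.927
vertex 2.11 1.432 1.892
endloop
endfacet
facet normal 0.868 -0.371 0.331
outer loop
vertex 1.842 0.79 1.875
vertex 2.11 1.432 1.892
vertex 1.279 1.347 3.973
endloop
endfacet

endsolid


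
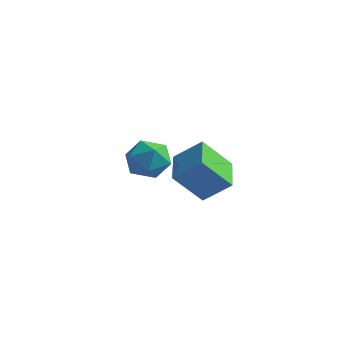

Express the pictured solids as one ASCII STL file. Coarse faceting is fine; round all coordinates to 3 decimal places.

solid 
facet normal 0.236 0.167 0.957
outer loop
vertex 1.935 -1.69 0.965
vertex 1.211 -2.434 1.273
vertex 2.234 -2.726 1.072
endloop
endfacet
facet normal 0.797 0.285 0.532
outer loop
vertex 1.935 -1.69 0.965
vertex 2.234 -2.726 1.072
vertex 2.588 -2.144 0.23
endloop
endfacet
facet normal 0.614 0.787 0.059
outer loop
vertex 1.935 -1.69 0.965
vertex 2.588 -2.144 0.23
vertex 1.784 -1.493 -0.089
endloop
endfacet
facet normal -0.061 0.980 0.192
outer loop
vertex 1.935 -1.69 0.965
vertex 1.784 -1.493 -0.089
vertex 0.932 -1.672 0.556
endloop
endfacet
facet normal -0.294 0.596 0.747
outer loop
vertex 1.935 -1.69 0.965
vertex 0.932 -1.672 0.556
vertex 1.211 -2.434 1.273
endloop
endfacet
facet normal 0.933 -0.316 0.174
outer loop
vertex 2.588 -2.144 0.23
vertex 2.234 -2.726 1.072
vertex 2.268 -3.168 0.084
endloop
endfacet
facet normal 0.024 -0.508 0.861
outer loop
vertex 2.234 -2.726 1.072
vertex 1.211 -2.434 1.273
vertex 1.416 -3.347 0.729
endloop
endfacet
facet normal -0.833 0.186 0.522
outer loop
vertex 1.211 -2.434 1.273
vertex 0.932 -1.672 0.556
vertex 0.612 -2.696 0.41
endloop
endfacet
facet normal -0.455 0.807 -0.377
outer loop
vertex 0.932 -1.672 0.556
vertex 1.784 -1.493 -0.089
vertex 0.966 -2.114 -0.432
endloop
endfacet
facet normal 0.636 0.495 -0.592
outer loop
vertex 1.784 -1.493 -0.089
vertex 2.588 -2.144 0.23
vertex 1.989 -2.406 -0.633
endloop
endfacet
facet normal 0.061 -0.980 -0.192
outer loop
vertex 1.265 -3.15 -0.325
vertex 2.268 -3.168 0.084
vertex 1.416 -3.347 0.729
endloop
endfacet
facet normal -0.614 -0.787 -0.059
outer loop
vertex 1.265 -3.15 -0.325
vertex 1.416 -3.347 0.729
vertex 0.612 -2.696 0.41
endloop
endfacet
facet normal -0.797 -0.285 -0.532
outer loop
vertex 1.265 -3.15 -0.325
vertex 0.612 -2.696 0.41
vertex 0.966 -2.114 -0.432
endloop
endfacet
facet normal -0.236 -0.167 -0.957
outer loop
vertex 1.265 -3.15 -0.325
vertex 0.966 -2.114 -0.432
vertex 1.989 -2.406 -0.633
endloop
endfacet
facet normal 0.294 -0.596 -0.747
outer loop
vertex 1.265 -3.15 -0.325
vertex 1.989 -2.406 -0.633
vertex 2.268 -3.168 0.084
endloop
endfacet
facet normal 0.455 -0.807 0.377
outer loop
vertex 1.416 -3.347 0.729
vertex 2.268 -3.168 0.084
vertex 2.234 -2.726 1.072
endloop
endfacet
facet normal -0.636 -0.495 0.592
outer loop
vertex 0.612 -2.696 0.41
vertex 1.416 -3.347 0.729
vertex 1.211 -2.434 1.273
endloop
endfacet
facet normal -0.933 0.316 -0.174
outer loop
vertex 0.966 -2.114 -0.432
vertex 0.612 -2.696 0.41
vertex 0.932 -1.672 0.556
endloop
endfacet
facet normal -0.024 0.508 -0.861
outer loop
vertex 1.989 -2.406 -0.633
vertex 0.966 -2.114 -0.432
vertex 1.784 -1.493 -0.089
endloop
endfacet
facet normal 0.833 -0.186 -0.522
outer loop
vertex 2.268 -3.168 0.084
vertex 1.989 -2.406 -0.633
vertex 2.588 -2.144 0.23
endloop
endfacet
facet normal -0.698 -0.350 -0.625
outer loop
vertex 0.383 0.531 -2.02
vertex -0.807 2.02 -1.525
vertex 1.156 1.643 -3.506
endloop
endfacet
facet normal 0.604 -0.756 -0.251
outer loop
vertex 2.307 2.22 -2.475
vertex 0.383 0.531 -2.02
vertex 1.156 1.643 -3.506
endloop
endfacet
facet normal -0.698 -0.350 -0.625
outer loop
vertex 1.156 1.643 -3.506
vertex -0.807 2.02 -1.525
vertex -0.035 3.132 -3.011
endloop
endfacet
facet normal 0.385 0.553 -0.739
outer loop
vertex -0.035 3.132 -3.011
vertex 2.307 2.22 -2.475
vertex 1.156 1.643 -3.506
endloop
endfacet
facet normal -0.385 -0.553 0.739
outer loop
vertex 0.383 0.531 -2.02
vertex 0.344 2.597 -0.494
vertex -0.807 2.02 -1.525
endloop
endfacet
facet normal 0.604 -0.756 -0.252
outer loop
vertex 1.535 1.108 -0.989
vertex 0.383 0.531 -2.02
vertex 2.307 2.22 -2.475
endloop
endfacet
facet normal -0.384 -0.553 0.739
outer loop
vertex 1.535 1.108 -0.989
vertex 0.344 2.597 -0.494
vertex 0.383 0.531 -2.02
endloop
endfacet
facet normal -0.604 0.756 0.252
outer loop
vertex -0.807 2.02 -1.525
vertex 0.344 2.597 -0.494
vertex -0.035 3.132 -3.011
endloop
endfacet
facet normal 0.385 0.553 -0.739
outer loop
vertex 1.117 3.709 -1.98
vertex 2.307 2.22 -2.475
vertex -0.035 3.132 -3.011
endloop
endfacet
facet normal -0.604 0.756 0.252
outer loop
vertex -0.035 3.132 -3.011
vertex 0.344 2.597 -0.494
vertex 1.117 3.709 -1.98
endloop
endfacet
facet normal 0.698 0.350 0.625
outer loop
vertex 1.117 3.709 -1.98
vertex 1.535 1.108 -0.989
vertex 2.307 2.22 -2.475
endloop
endfacet
facet normal 0.698 0.350 0.625
outer loop
vertex 0.344 2.597 -0.494
vertex 1.535 1.108 -0.989
vertex 1.117 3.709 -1.98
endloop
endfacet

endsolid


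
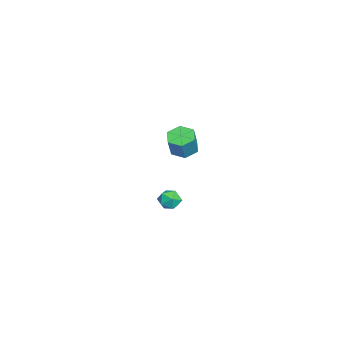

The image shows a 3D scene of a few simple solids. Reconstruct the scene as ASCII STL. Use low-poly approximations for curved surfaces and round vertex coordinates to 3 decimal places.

solid 
facet normal -0.425 0.085 -0.901
outer loop
vertex -3.212 -1.098 -4.675
vertex -3.674 -0.429 -4.394
vertex -2.9 -0.3 -4.747
endloop
endfacet
facet normal 0.829 -0.363 -0.425
outer loop
vertex -3.212 -1.098 -4.675
vertex -2.9 -0.3 -4.747
vertex -2.605 -1.22 -3.387
endloop
endfacet
facet normal 0.829 -0.363 -0.425
outer loop
vertex -2.605 -1.22 -3.387
vertex -2.9 -0.3 -4.747
vertex -2.292 -0.422 -3.458
endloop
endfacet
facet normal 0.424 -0.086 0.901
outer loop
vertex -2.605 -1.22 -3.387
vertex -2.292 -0.422 -3.458
vertex -3.066 -0.551 -3.106
endloop
endfacet
facet normal -0.425 0.085 -0.901
outer loop
vertex -2.9 -0.3 -4.747
vertex -3.674 -0.429 -4.394
vertex -3.362 0.369 -4.466
endloop
endfacet
facet normal 0.729 0.623 -0.285
outer loop
vertex -2.9 -0.3 -4.747
vertex -3.362 0.369 -4.466
vertex -2.292 -0.422 -3.458
endloop
endfacet
facet normal 0.729 0.623 -0.285
outer loop
vertex -2.292 -0.422 -3.458
vertex -3.362 0.369 -4.466
vertex -2.754 0.247 -3.177
endloop
endfacet
facet normal 0.424 -0.086 0.901
outer loop
vertex -2.292 -0.422 -3.458
vertex -2.754 0.247 -3.177
vertex -3.066 -0.551 -3.106
endloop
endfacet
facet normal -0.426 0.085 -0.901
outer loop
vertex -3.362 0.369 -4.466
vertex -3.674 -0.429 -4.394
vertex -4.135 0.24 -4.113
endloop
endfacet
facet normal -0.100 0.985 0.140
outer loop
vertex -3.362 0.369 -4.466
vertex -4.135 0.24 -4.113
vertex -2.754 0.247 -3.177
endloop
endfacet
facet normal -0.100 0.985 0.141
outer loop
vertex -2.754 0.247 -3.177
vertex -4.135 0.24 -4.113
vertex -3.528 0.118 -2.825
endloop
endfacet
facet normal 0.424 -0.086 0.901
outer loop
vertex -2.754 0.247 -3.177
vertex -3.528 0.118 -2.825
vertex -3.066 -0.551 -3.106
endloop
endfacet
facet normal -0.424 0.086 -0.901
outer loop
vertex -4.135 0.24 -4.113
vertex -3.674 -0.429 -4.394
vertex -4.448 -0.558 -4.042
endloop
endfacet
facet normal -0.829 0.363 0.425
outer loop
vertex -4.135 0.24 -4.113
vertex -4.448 -0.558 -4.042
vertex -3.528 0.118 -2.825
endloop
endfacet
facet normal -0.829 0.363 0.425
outer loop
vertex -3.528 0.118 -2.825
vertex -4.448 -0.558 -4.042
vertex -3.84 -0.68 -2.753
endloop
endfacet
facet normal 0.425 -0.085 0.901
outer loop
vertex -3.528 0.118 -2.825
vertex -3.84 -0.68 -2.753
vertex -3.066 -0.551 -3.106
endloop
endfacet
facet normal -0.424 0.086 -0.901
outer loop
vertex -4.448 -0.558 -4.042
vertex -3.674 -0.429 -4.394
vertex -3.986 -1.227 -4.323
endloop
endfacet
facet normal -0.729 -0.623 0.285
outer loop
vertex -4.448 -0.558 -4.042
vertex -3.986 -1.227 -4.323
vertex -3.84 -0.68 -2.753
endloop
endfacet
facet normal -0.729 -0.623 0.285
outer loop
vertex -3.84 -0.68 -2.753
vertex -3.986 -1.227 -4.323
vertex -3.378 -1.349 -3.034
endloop
endfacet
facet normal 0.425 -0.085 0.901
outer loop
vertex -3.84 -0.68 -2.753
vertex -3.378 -1.349 -3.034
vertex -3.066 -0.551 -3.106
endloop
endfacet
facet normal -0.424 0.086 -0.901
outer loop
vertex -3.986 -1.227 -4.323
vertex -3.674 -0.429 -4.394
vertex -3.212 -1.098 -4.675
endloop
endfacet
facet normal 0.100 -0.985 -0.141
outer loop
vertex -3.986 -1.227 -4.323
vertex -3.212 -1.098 -4.675
vertex -3.378 -1.349 -3.034
endloop
endfacet
facet normal 0.100 -0.985 -0.141
outer loop
vertex -3.378 -1.349 -3.034
vertex -3.212 -1.098 -4.675
vertex -2.605 -1.22 -3.387
endloop
endfacet
facet normal 0.426 -0.085 0.901
outer loop
vertex -3.378 -1.349 -3.034
vertex -2.605 -1.22 -3.387
vertex -3.066 -0.551 -3.106
endloop
endfacet
facet normal -0.774 0.350 -0.528
outer loop
vertex 3.805 -0.04 -4.406
vertex 3.426 -0.605 -4.225
vertex 3.412 -0.028 -3.822
endloop
endfacet
facet normal -0.379 0.884 -0.273
outer loop
vertex 3.805 -0.04 -4.406
vertex 3.412 -0.028 -3.822
vertex 4.059 0.251 -3.817
endloop
endfacet
facet normal 0.286 0.804 -0.521
outer loop
vertex 3.805 -0.04 -4.406
vertex 4.059 0.251 -3.817
vertex 4.473 -0.155 -4.217
endloop
endfacet
facet normal 0.300 0.220 -0.928
outer loop
vertex 3.805 -0.04 -4.406
vertex 4.473 -0.155 -4.217
vertex 4.082 -0.684 -4.469
endloop
endfacet
facet normal -0.354 -0.061 -0.933
outer loop
vertex 3.805 -0.04 -4.406
vertex 4.082 -0.684 -4.469
vertex 3.426 -0.605 -4.225
endloop
endfacet
facet normal -0.359 0.824 0.439
outer loop
vertex 4.059 0.251 -3.817
vertex 3.412 -0.028 -3.822
vertex 3.838 -0.136 -3.271
endloop
endfacet
facet normal -0.999 -0.043 0.026
outer loop
vertex 3.412 -0.028 -3.822
vertex 3.426 -0.605 -4.225
vertex 3.447 -0.665 -3.523
endloop
endfacet
facet normal -0.320 -0.707 -0.631
outer loop
vertex 3.426 -0.605 -4.225
vertex 4.082 -0.684 -4.469
vertex 3.861 -1.071 -3.923
endloop
endfacet
facet normal 0.741 -0.251 -0.622
outer loop
vertex 4.082 -0.684 -4.469
vertex 4.473 -0.155 -4.217
vertex 4.508 -0.792 -3.918
endloop
endfacet
facet normal 0.718 0.695 0.038
outer loop
vertex 4.473 -0.155 -4.217
vertex 4.059 0.251 -3.817
vertex 4.494 -0.215 -3.515
endloop
endfacet
facet normal -0.300 -0.220 0.928
outer loop
vertex 4.115 -0.78 -3.334
vertex 3.838 -0.136 -3.271
vertex 3.447 -0.665 -3.523
endloop
endfacet
facet normal -0.286 -0.804 0.521
outer loop
vertex 4.115 -0.78 -3.334
vertex 3.447 -0.665 -3.523
vertex 3.861 -1.071 -3.923
endloop
endfacet
facet normal 0.379 -0.884 0.273
outer loop
vertex 4.115 -0.78 -3.334
vertex 3.861 -1.071 -3.923
vertex 4.508 -0.792 -3.918
endloop
endfacet
facet normal 0.774 -0.350 0.528
outer loop
vertex 4.115 -0.78 -3.334
vertex 4.508 -0.792 -3.918
vertex 4.494 -0.215 -3.515
endloop
endfacet
facet normal 0.354 0.061 0.933
outer loop
vertex 4.115 -0.78 -3.334
vertex 4.494 -0.215 -3.515
vertex 3.838 -0.136 -3.271
endloop
endfacet
facet normal -0.741 0.251 0.622
outer loop
vertex 3.447 -0.665 -3.523
vertex 3.838 -0.136 -3.271
vertex 3.412 -0.028 -3.822
endloop
endfacet
facet normal -0.718 -0.695 -0.038
outer loop
vertex 3.861 -1.071 -3.923
vertex 3.447 -0.665 -3.523
vertex 3.426 -0.605 -4.225
endloop
endfacet
facet normal 0.359 -0.824 -0.439
outer loop
vertex 4.508 -0.792 -3.918
vertex 3.861 -1.071 -3.923
vertex 4.082 -0.684 -4.469
endloop
endfacet
facet normal 0.999 0.043 -0.026
outer loop
vertex 4.494 -0.215 -3.515
vertex 4.508 -0.792 -3.918
vertex 4.473 -0.155 -4.217
endloop
endfacet
facet normal 0.320 0.707 0.631
outer loop
vertex 3.838 -0.136 -3.271
vertex 4.494 -0.215 -3.515
vertex 4.059 0.251 -3.817
endloop
endfacet

endsolid


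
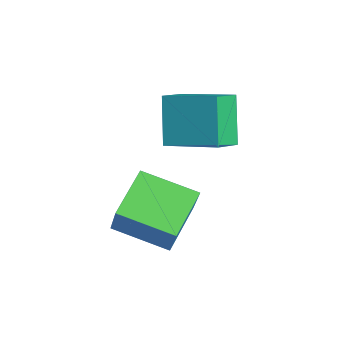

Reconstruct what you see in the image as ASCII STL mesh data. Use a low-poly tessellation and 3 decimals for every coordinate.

solid 
facet normal -0.698 0.566 0.439
outer loop
vertex 1.749 -2.97 -2.051
vertex 2.711 -1.33 -2.637
vertex 0.819 -2.959 -3.545
endloop
endfacet
facet normal -0.484 -0.824 0.295
outer loop
vertex 2.089 -3.99 -4.343
vertex 1.749 -2.97 -2.051
vertex 0.819 -2.959 -3.545
endloop
endfacet
facet normal -0.698 0.566 0.438
outer loop
vertex 0.819 -2.959 -3.545
vertex 2.711 -1.33 -2.637
vertex 1.782 -1.319 -4.131
endloop
endfacet
facet normal -0.528 0.007 -0.849
outer loop
vertex 1.782 -1.319 -4.131
vertex 2.089 -3.99 -4.343
vertex 0.819 -2.959 -3.545
endloop
endfacet
facet normal 0.528 -0.006 0.849
outer loop
vertex 1.749 -2.97 -2.051
vertex 3.981 -2.361 -3.435
vertex 2.711 -1.33 -2.637
endloop
endfacet
facet normal -0.484 -0.824 0.295
outer loop
vertex 3.018 -4.001 -2.849
vertex 1.749 -2.97 -2.051
vertex 2.089 -3.99 -4.343
endloop
endfacet
facet normal 0.528 -0.007 0.849
outer loop
vertex 3.018 -4.001 -2.849
vertex 3.981 -2.361 -3.435
vertex 1.749 -2.97 -2.051
endloop
endfacet
facet normal 0.484 0.824 -0.295
outer loop
vertex 2.711 -1.33 -2.637
vertex 3.981 -2.361 -3.435
vertex 1.782 -1.319 -4.131
endloop
endfacet
facet normal -0.528 0.007 -0.849
outer loop
vertex 3.051 -2.35 -4.929
vertex 2.089 -3.99 -4.343
vertex 1.782 -1.319 -4.131
endloop
endfacet
facet normal 0.484 0.824 -0.295
outer loop
vertex 1.782 -1.319 -4.131
vertex 3.981 -2.361 -3.435
vertex 3.051 -2.35 -4.929
endloop
endfacet
facet normal 0.698 -0.566 -0.438
outer loop
vertex 3.051 -2.35 -4.929
vertex 3.018 -4.001 -2.849
vertex 2.089 -3.99 -4.343
endloop
endfacet
facet normal 0.698 -0.566 -0.439
outer loop
vertex 3.981 -2.361 -3.435
vertex 3.018 -4.001 -2.849
vertex 3.051 -2.35 -4.929
endloop
endfacet
facet normal -0.529 0.101 0.842
outer loop
vertex -0.489 -1.792 -0.392
vertex 0.765 -0.347 0.223
vertex -1.15 -1.002 -0.902
endloop
endfacet
facet normal -0.624 -0.719 -0.306
outer loop
vertex -0.145 -1.193 -2.503
vertex -0.489 -1.792 -0.392
vertex -1.15 -1.002 -0.902
endloop
endfacet
facet normal -0.529 0.101 0.842
outer loop
vertex -1.15 -1.002 -0.902
vertex 0.765 -0.347 0.223
vertex 0.104 0.444 -0.287
endloop
endfacet
facet normal -0.575 0.687 -0.443
outer loop
vertex 0.104 0.444 -0.287
vertex -0.145 -1.193 -2.503
vertex -1.15 -1.002 -0.902
endloop
endfacet
facet normal 0.575 -0.688 0.443
outer loop
vertex -0.489 -1.792 -0.392
vertex 1.77 -0.538 -1.378
vertex 0.765 -0.347 0.223
endloop
endfacet
facet normal -0.624 -0.719 -0.306
outer loop
vertex 0.516 -1.984 -1.993
vertex -0.489 -1.792 -0.392
vertex -0.145 -1.193 -2.503
endloop
endfacet
facet normal 0.575 -0.687 0.443
outer loop
vertex 0.516 -1.984 -1.993
vertex 1.77 -0.538 -1.378
vertex -0.489 -1.792 -0.392
endloop
endfacet
facet normal 0.624 0.719 0.306
outer loop
vertex 0.765 -0.347 0.223
vertex 1.77 -0.538 -1.378
vertex 0.104 0.444 -0.287
endloop
endfacet
facet normal -0.575 0.688 -0.443
outer loop
vertex 1.109 0.252 -1.888
vertex -0.145 -1.193 -2.503
vertex 0.104 0.444 -0.287
endloop
endfacet
facet normal 0.624 0.719 0.305
outer loop
vertex 0.104 0.444 -0.287
vertex 1.77 -0.538 -1.378
vertex 1.109 0.252 -1.888
endloop
endfacet
facet normal 0.529 -0.101 -0.842
outer loop
vertex 1.109 0.252 -1.888
vertex 0.516 -1.984 -1.993
vertex -0.145 -1.193 -2.503
endloop
endfacet
facet normal 0.529 -0.101 -0.842
outer loop
vertex 1.77 -0.538 -1.378
vertex 0.516 -1.984 -1.993
vertex 1.109 0.252 -1.888
endloop
endfacet

endsolid


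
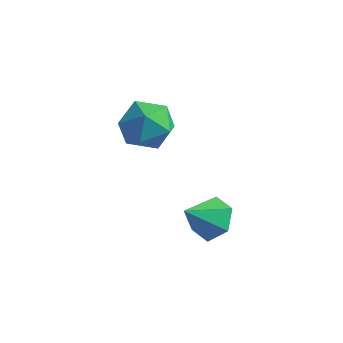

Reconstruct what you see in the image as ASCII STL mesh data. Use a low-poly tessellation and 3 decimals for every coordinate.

solid 
facet normal 0.337 0.665 -0.667
outer loop
vertex 4.802 -3.761 -2.306
vertex 4.115 -3.465 -2.358
vertex 4.6 -3.201 -1.85
endloop
endfacet
facet normal 0.639 -0.334 0.693
outer loop
vertex 4.802 -3.761 -2.306
vertex 4.6 -3.201 -1.85
vertex 3.705 -4.275 -1.542
endloop
endfacet
facet normal 0.338 0.664 -0.667
outer loop
vertex 4.6 -3.201 -1.85
vertex 4.115 -3.465 -2.358
vertex 3.913 -2.904 -1.902
endloop
endfacet
facet normal 0.034 0.249 0.968
outer loop
vertex 4.6 -3.201 -1.85
vertex 3.913 -2.904 -1.902
vertex 3.705 -4.275 -1.542
endloop
endfacet
facet normal 0.336 0.664 -0.668
outer loop
vertex 3.913 -2.904 -1.902
vertex 4.115 -3.465 -2.358
vertex 3.428 -3.169 -2.409
endloop
endfacet
facet normal -0.762 0.270 0.588
outer loop
vertex 3.913 -2.904 -1.902
vertex 3.428 -3.169 -2.409
vertex 3.705 -4.275 -1.542
endloop
endfacet
facet normal 0.336 0.664 -0.668
outer loop
vertex 3.428 -3.169 -2.409
vertex 4.115 -3.465 -2.358
vertex 3.63 -3.73 -2.865
endloop
endfacet
facet normal -0.955 -0.290 -0.066
outer loop
vertex 3.428 -3.169 -2.409
vertex 3.63 -3.73 -2.865
vertex 3.705 -4.275 -1.542
endloop
endfacet
facet normal 0.336 0.663 -0.668
outer loop
vertex 3.63 -3.73 -2.865
vertex 4.115 -3.465 -2.358
vertex 4.317 -4.026 -2.813
endloop
endfacet
facet normal -0.350 -0.873 -0.340
outer loop
vertex 3.63 -3.73 -2.865
vertex 4.317 -4.026 -2.813
vertex 3.705 -4.275 -1.542
endloop
endfacet
facet normal 0.336 0.663 -0.668
outer loop
vertex 4.317 -4.026 -2.813
vertex 4.115 -3.465 -2.358
vertex 4.802 -3.761 -2.306
endloop
endfacet
facet normal 0.447 -0.894 0.040
outer loop
vertex 4.317 -4.026 -2.813
vertex 4.802 -3.761 -2.306
vertex 3.705 -4.275 -1.542
endloop
endfacet
facet normal -0.800 0.535 0.273
outer loop
vertex 0.647 -1.048 -0.777
vertex 0.092 -1.772 -0.984
vertex 0.445 -1.684 -0.121
endloop
endfacet
facet normal -0.222 0.733 0.643
outer loop
vertex 0.647 -1.048 -0.777
vertex 0.445 -1.684 -0.121
vertex 1.316 -1.353 -0.198
endloop
endfacet
facet normal 0.276 0.944 0.178
outer loop
vertex 0.647 -1.048 -0.777
vertex 1.316 -1.353 -0.198
vertex 1.503 -1.236 -1.107
endloop
endfacet
facet normal 0.008 0.878 -0.479
outer loop
vertex 0.647 -1.048 -0.777
vertex 1.503 -1.236 -1.107
vertex 0.746 -1.494 -1.593
endloop
endfacet
facet normal -0.658 0.625 -0.421
outer loop
vertex 0.647 -1.048 -0.777
vertex 0.746 -1.494 -1.593
vertex 0.092 -1.772 -0.984
endloop
endfacet
facet normal 0.027 0.159 0.987
outer loop
vertex 1.316 -1.353 -0.198
vertex 0.445 -1.684 -0.121
vertex 1.174 -2.266 -0.047
endloop
endfacet
facet normal -0.908 -0.160 0.388
outer loop
vertex 0.445 -1.684 -0.121
vertex 0.092 -1.772 -0.984
vertex 0.417 -2.524 -0.533
endloop
endfacet
facet normal -0.678 -0.016 -0.735
outer loop
vertex 0.092 -1.772 -0.984
vertex 0.746 -1.494 -1.593
vertex 0.604 -2.407 -1.442
endloop
endfacet
facet normal 0.398 0.393 -0.829
outer loop
vertex 0.746 -1.494 -1.593
vertex 1.503 -1.236 -1.107
vertex 1.475 -2.076 -1.519
endloop
endfacet
facet normal 0.833 0.501 0.236
outer loop
vertex 1.503 -1.236 -1.107
vertex 1.316 -1.353 -0.198
vertex 1.828 -1.988 -0.656
endloop
endfacet
facet normal -0.008 -0.878 0.479
outer loop
vertex 1.273 -2.712 -0.863
vertex 1.174 -2.266 -0.047
vertex 0.417 -2.524 -0.533
endloop
endfacet
facet normal -0.276 -0.944 -0.178
outer loop
vertex 1.273 -2.712 -0.863
vertex 0.417 -2.524 -0.533
vertex 0.604 -2.407 -1.442
endloop
endfacet
facet normal 0.222 -0.733 -0.643
outer loop
vertex 1.273 -2.712 -0.863
vertex 0.604 -2.407 -1.442
vertex 1.475 -2.076 -1.519
endloop
endfacet
facet normal 0.800 -0.535 -0.273
outer loop
vertex 1.273 -2.712 -0.863
vertex 1.475 -2.076 -1.519
vertex 1.828 -1.988 -0.656
endloop
endfacet
facet normal 0.658 -0.625 0.421
outer loop
vertex 1.273 -2.712 -0.863
vertex 1.828 -1.988 -0.656
vertex 1.174 -2.266 -0.047
endloop
endfacet
facet normal -0.398 -0.393 0.829
outer loop
vertex 0.417 -2.524 -0.533
vertex 1.174 -2.266 -0.047
vertex 0.445 -1.684 -0.121
endloop
endfacet
facet normal -0.833 -0.501 -0.236
outer loop
vertex 0.604 -2.407 -1.442
vertex 0.417 -2.524 -0.533
vertex 0.092 -1.772 -0.984
endloop
endfacet
facet normal -0.027 -0.159 -0.987
outer loop
vertex 1.475 -2.076 -1.519
vertex 0.604 -2.407 -1.442
vertex 0.746 -1.494 -1.593
endloop
endfacet
facet normal 0.908 0.160 -0.388
outer loop
vertex 1.828 -1.988 -0.656
vertex 1.475 -2.076 -1.519
vertex 1.503 -1.236 -1.107
endloop
endfacet
facet normal 0.678 0.016 0.735
outer loop
vertex 1.174 -2.266 -0.047
vertex 1.828 -1.988 -0.656
vertex 1.316 -1.353 -0.198
endloop
endfacet

endsolid


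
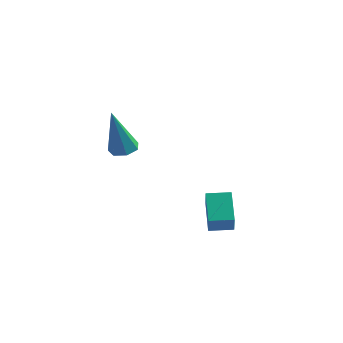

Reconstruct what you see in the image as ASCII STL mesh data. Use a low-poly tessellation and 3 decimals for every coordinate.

solid 
facet normal 0.188 0.121 -0.975
outer loop
vertex -1.35 -2.034 0.576
vertex -1.768 -2.401 0.45
vertex -1.8 -1.836 0.514
endloop
endfacet
facet normal 0.314 0.848 0.428
outer loop
vertex -1.35 -2.034 0.576
vertex -1.8 -1.836 0.514
vertex -2.132 -2.639 2.35
endloop
endfacet
facet normal 0.188 0.121 -0.975
outer loop
vertex -1.8 -1.836 0.514
vertex -1.768 -2.401 0.45
vertex -2.225 -2.063 0.404
endloop
endfacet
facet normal -0.507 0.820 0.267
outer loop
vertex -1.8 -1.836 0.514
vertex -2.225 -2.063 0.404
vertex -2.132 -2.639 2.35
endloop
endfacet
facet normal 0.188 0.122 -0.974
outer loop
vertex -2.225 -2.063 0.404
vertex -1.768 -2.401 0.45
vertex -2.306 -2.545 0.328
endloop
endfacet
facet normal -0.984 0.151 0.092
outer loop
vertex -2.225 -2.063 0.404
vertex -2.306 -2.545 0.328
vertex -2.132 -2.639 2.35
endloop
endfacet
facet normal 0.188 0.122 -0.975
outer loop
vertex -2.306 -2.545 0.328
vertex -1.768 -2.401 0.45
vertex -1.981 -2.919 0.344
endloop
endfacet
facet normal -0.755 -0.655 0.035
outer loop
vertex -2.306 -2.545 0.328
vertex -1.981 -2.919 0.344
vertex -2.132 -2.639 2.35
endloop
endfacet
facet normal 0.187 0.123 -0.975
outer loop
vertex -1.981 -2.919 0.344
vertex -1.768 -2.401 0.45
vertex -1.496 -2.902 0.439
endloop
endfacet
facet normal 0.008 -0.990 0.139
outer loop
vertex -1.981 -2.919 0.344
vertex -1.496 -2.902 0.439
vertex -2.132 -2.639 2.35
endloop
endfacet
facet normal 0.186 0.123 -0.975
outer loop
vertex -1.496 -2.902 0.439
vertex -1.768 -2.401 0.45
vertex -1.216 -2.508 0.542
endloop
endfacet
facet normal 0.729 -0.603 0.325
outer loop
vertex -1.496 -2.902 0.439
vertex -1.216 -2.508 0.542
vertex -2.132 -2.639 2.35
endloop
endfacet
facet normal 0.186 0.123 -0.975
outer loop
vertex -1.216 -2.508 0.542
vertex -1.768 -2.401 0.45
vertex -1.35 -2.034 0.576
endloop
endfacet
facet normal 0.865 0.212 0.454
outer loop
vertex -1.216 -2.508 0.542
vertex -1.35 -2.034 0.576
vertex -2.132 -2.639 2.35
endloop
endfacet
facet normal -0.946 -0.322 -0.033
outer loop
vertex 1.343 -2.441 -2.784
vertex 0.928 -1.288 -2.15
vertex 1.232 -2.032 -3.601
endloop
endfacet
facet normal 0.301 -0.836 -0.459
outer loop
vertex 2.112 -1.732 -3.57
vertex 1.343 -2.441 -2.784
vertex 1.232 -2.032 -3.601
endloop
endfacet
facet normal -0.946 -0.322 -0.033
outer loop
vertex 1.232 -2.032 -3.601
vertex 0.928 -1.288 -2.15
vertex 0.817 -0.878 -2.966
endloop
endfacet
facet normal -0.120 0.445 -0.887
outer loop
vertex 0.817 -0.878 -2.966
vertex 2.112 -1.732 -3.57
vertex 1.232 -2.032 -3.601
endloop
endfacet
facet normal 0.120 -0.445 0.888
outer loop
vertex 1.343 -2.441 -2.784
vertex 1.808 -0.988 -2.119
vertex 0.928 -1.288 -2.15
endloop
endfacet
facet normal 0.300 -0.836 -0.461
outer loop
vertex 2.223 -2.142 -2.754
vertex 1.343 -2.441 -2.784
vertex 2.112 -1.732 -3.57
endloop
endfacet
facet normal 0.121 -0.445 0.887
outer loop
vertex 2.223 -2.142 -2.754
vertex 1.808 -0.988 -2.119
vertex 1.343 -2.441 -2.784
endloop
endfacet
facet normal -0.301 0.835 0.461
outer loop
vertex 0.928 -1.288 -2.15
vertex 1.808 -0.988 -2.119
vertex 0.817 -0.878 -2.966
endloop
endfacet
facet normal -0.121 0.445 -0.888
outer loop
vertex 1.697 -0.579 -2.936
vertex 2.112 -1.732 -3.57
vertex 0.817 -0.878 -2.966
endloop
endfacet
facet normal -0.300 0.836 0.459
outer loop
vertex 0.817 -0.878 -2.966
vertex 1.808 -0.988 -2.119
vertex 1.697 -0.579 -2.936
endloop
endfacet
facet normal 0.946 0.322 0.033
outer loop
vertex 1.697 -0.579 -2.936
vertex 2.223 -2.142 -2.754
vertex 2.112 -1.732 -3.57
endloop
endfacet
facet normal 0.946 0.322 0.033
outer loop
vertex 1.808 -0.988 -2.119
vertex 2.223 -2.142 -2.754
vertex 1.697 -0.579 -2.936
endloop
endfacet

endsolid


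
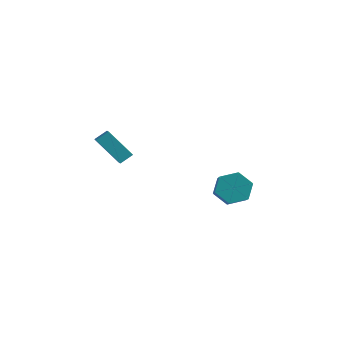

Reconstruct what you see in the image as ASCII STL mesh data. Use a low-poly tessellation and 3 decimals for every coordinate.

solid 
facet normal -0.711 -0.073 0.700
outer loop
vertex -3.2 0.7 1.105
vertex -3.836 1.489 0.541
vertex -3.552 0.117 0.687
endloop
endfacet
facet normal 0.549 -0.680 0.486
outer loop
vertex -2.244 0.251 -0.601
vertex -3.2 0.7 1.105
vertex -3.552 0.117 0.687
endloop
endfacet
facet normal -0.711 -0.073 0.699
outer loop
vertex -3.552 0.117 0.687
vertex -3.836 1.489 0.541
vertex -4.188 0.906 0.122
endloop
endfacet
facet normal -0.440 -0.730 -0.523
outer loop
vertex -4.188 0.906 0.122
vertex -2.244 0.251 -0.601
vertex -3.552 0.117 0.687
endloop
endfacet
facet normal 0.441 0.729 0.523
outer loop
vertex -3.2 0.7 1.105
vertex -2.528 1.623 -0.747
vertex -3.836 1.489 0.541
endloop
endfacet
facet normal 0.548 -0.680 0.486
outer loop
vertex -1.892 0.834 -0.182
vertex -3.2 0.7 1.105
vertex -2.244 0.251 -0.601
endloop
endfacet
facet normal 0.440 0.730 0.523
outer loop
vertex -1.892 0.834 -0.182
vertex -2.528 1.623 -0.747
vertex -3.2 0.7 1.105
endloop
endfacet
facet normal -0.548 0.680 -0.486
outer loop
vertex -3.836 1.489 0.541
vertex -2.528 1.623 -0.747
vertex -4.188 0.906 0.122
endloop
endfacet
facet normal -0.440 -0.729 -0.524
outer loop
vertex -2.88 1.04 -1.165
vertex -2.244 0.251 -0.601
vertex -4.188 0.906 0.122
endloop
endfacet
facet normal -0.548 0.680 -0.487
outer loop
vertex -4.188 0.906 0.122
vertex -2.528 1.623 -0.747
vertex -2.88 1.04 -1.165
endloop
endfacet
facet normal 0.711 0.073 -0.699
outer loop
vertex -2.88 1.04 -1.165
vertex -1.892 0.834 -0.182
vertex -2.244 0.251 -0.601
endloop
endfacet
facet normal 0.711 0.072 -0.699
outer loop
vertex -2.528 1.623 -0.747
vertex -1.892 0.834 -0.182
vertex -2.88 1.04 -1.165
endloop
endfacet
facet normal -0.454 0.667 -0.590
outer loop
vertex 3.105 3.157 -3.004
vertex 2.328 3.111 -2.459
vertex 3.007 3.745 -2.264
endloop
endfacet
facet normal 0.885 0.414 -0.212
outer loop
vertex 3.105 3.157 -3.004
vertex 3.007 3.745 -2.264
vertex 3.949 1.916 -1.905
endloop
endfacet
facet normal 0.885 0.414 -0.212
outer loop
vertex 3.949 1.916 -1.905
vertex 3.007 3.745 -2.264
vertex 3.851 2.504 -1.165
endloop
endfacet
facet normal 0.454 -0.667 0.590
outer loop
vertex 3.949 1.916 -1.905
vertex 3.851 2.504 -1.165
vertex 3.172 1.869 -1.361
endloop
endfacet
facet normal -0.453 0.667 -0.591
outer loop
vertex 3.007 3.745 -2.264
vertex 2.328 3.111 -2.459
vertex 2.23 3.699 -1.72
endloop
endfacet
facet normal 0.354 0.743 0.568
outer loop
vertex 3.007 3.745 -2.264
vertex 2.23 3.699 -1.72
vertex 3.851 2.504 -1.165
endloop
endfacet
facet normal 0.354 0.743 0.568
outer loop
vertex 3.851 2.504 -1.165
vertex 2.23 3.699 -1.72
vertex 3.074 2.458 -0.621
endloop
endfacet
facet normal 0.453 -0.667 0.591
outer loop
vertex 3.851 2.504 -1.165
vertex 3.074 2.458 -0.621
vertex 3.172 1.869 -1.361
endloop
endfacet
facet normal -0.454 0.667 -0.591
outer loop
vertex 2.23 3.699 -1.72
vertex 2.328 3.111 -2.459
vertex 1.551 3.064 -1.915
endloop
endfacet
facet normal -0.532 0.329 0.780
outer loop
vertex 2.23 3.699 -1.72
vertex 1.551 3.064 -1.915
vertex 3.074 2.458 -0.621
endloop
endfacet
facet normal -0.532 0.329 0.780
outer loop
vertex 3.074 2.458 -0.621
vertex 1.551 3.064 -1.915
vertex 2.395 1.823 -0.816
endloop
endfacet
facet normal 0.454 -0.667 0.591
outer loop
vertex 3.074 2.458 -0.621
vertex 2.395 1.823 -0.816
vertex 3.172 1.869 -1.361
endloop
endfacet
facet normal -0.454 0.667 -0.590
outer loop
vertex 1.551 3.064 -1.915
vertex 2.328 3.111 -2.459
vertex 1.649 2.476 -2.655
endloop
endfacet
facet normal -0.885 -0.414 0.212
outer loop
vertex 1.551 3.064 -1.915
vertex 1.649 2.476 -2.655
vertex 2.395 1.823 -0.816
endloop
endfacet
facet normal -0.885 -0.414 0.212
outer loop
vertex 2.395 1.823 -0.816
vertex 1.649 2.476 -2.655
vertex 2.493 1.235 -1.556
endloop
endfacet
facet normal 0.454 -0.667 0.590
outer loop
vertex 2.395 1.823 -0.816
vertex 2.493 1.235 -1.556
vertex 3.172 1.869 -1.361
endloop
endfacet
facet normal -0.453 0.667 -0.591
outer loop
vertex 1.649 2.476 -2.655
vertex 2.328 3.111 -2.459
vertex 2.426 2.522 -3.199
endloop
endfacet
facet normal -0.354 -0.743 -0.568
outer loop
vertex 1.649 2.476 -2.655
vertex 2.426 2.522 -3.199
vertex 2.493 1.235 -1.556
endloop
endfacet
facet normal -0.354 -0.743 -0.568
outer loop
vertex 2.493 1.235 -1.556
vertex 2.426 2.522 -3.199
vertex 3.27 1.281 -2.1
endloop
endfacet
facet normal 0.453 -0.667 0.591
outer loop
vertex 2.493 1.235 -1.556
vertex 3.27 1.281 -2.1
vertex 3.172 1.869 -1.361
endloop
endfacet
facet normal -0.454 0.667 -0.591
outer loop
vertex 2.426 2.522 -3.199
vertex 2.328 3.111 -2.459
vertex 3.105 3.157 -3.004
endloop
endfacet
facet normal 0.532 -0.329 -0.780
outer loop
vertex 2.426 2.522 -3.199
vertex 3.105 3.157 -3.004
vertex 3.27 1.281 -2.1
endloop
endfacet
facet normal 0.532 -0.329 -0.780
outer loop
vertex 3.27 1.281 -2.1
vertex 3.105 3.157 -3.004
vertex 3.949 1.916 -1.905
endloop
endfacet
facet normal 0.454 -0.667 0.591
outer loop
vertex 3.27 1.281 -2.1
vertex 3.949 1.916 -1.905
vertex 3.172 1.869 -1.361
endloop
endfacet

endsolid


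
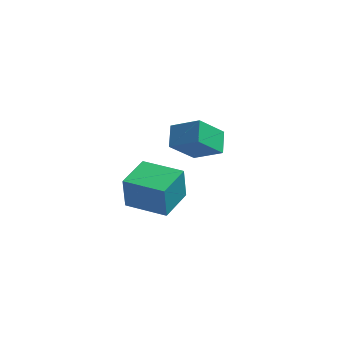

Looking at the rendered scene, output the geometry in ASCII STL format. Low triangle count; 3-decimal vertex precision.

solid 
facet normal -0.959 0.274 -0.069
outer loop
vertex -5.319 -4.505 3.237
vertex -4.798 -2.678 3.241
vertex -5.205 -4.534 1.531
endloop
endfacet
facet normal -0.274 -0.962 -0.002
outer loop
vertex -3.142 -5.122 1.679
vertex -5.319 -4.505 3.237
vertex -5.205 -4.534 1.531
endloop
endfacet
facet normal -0.959 0.274 -0.069
outer loop
vertex -5.205 -4.534 1.531
vertex -4.798 -2.678 3.241
vertex -4.684 -2.707 1.535
endloop
endfacet
facet normal 0.067 -0.017 -0.998
outer loop
vertex -4.684 -2.707 1.535
vertex -3.142 -5.122 1.679
vertex -5.205 -4.534 1.531
endloop
endfacet
facet normal -0.067 0.017 0.998
outer loop
vertex -5.319 -4.505 3.237
vertex -2.735 -3.266 3.389
vertex -4.798 -2.678 3.241
endloop
endfacet
facet normal -0.274 -0.962 -0.002
outer loop
vertex -3.256 -5.093 3.385
vertex -5.319 -4.505 3.237
vertex -3.142 -5.122 1.679
endloop
endfacet
facet normal -0.067 0.017 0.998
outer loop
vertex -3.256 -5.093 3.385
vertex -2.735 -3.266 3.389
vertex -5.319 -4.505 3.237
endloop
endfacet
facet normal 0.274 0.962 0.002
outer loop
vertex -4.798 -2.678 3.241
vertex -2.735 -3.266 3.389
vertex -4.684 -2.707 1.535
endloop
endfacet
facet normal 0.067 -0.017 -0.998
outer loop
vertex -2.621 -3.295 1.683
vertex -3.142 -5.122 1.679
vertex -4.684 -2.707 1.535
endloop
endfacet
facet normal 0.274 0.962 0.002
outer loop
vertex -4.684 -2.707 1.535
vertex -2.735 -3.266 3.389
vertex -2.621 -3.295 1.683
endloop
endfacet
facet normal 0.959 -0.274 0.069
outer loop
vertex -2.621 -3.295 1.683
vertex -3.256 -5.093 3.385
vertex -3.142 -5.122 1.679
endloop
endfacet
facet normal 0.959 -0.274 0.069
outer loop
vertex -2.735 -3.266 3.389
vertex -3.256 -5.093 3.385
vertex -2.621 -3.295 1.683
endloop
endfacet
facet normal -0.502 -0.476 0.722
outer loop
vertex -2.8 0.411 2.482
vertex -2.97 1.556 3.118
vertex -4.28 0.669 1.623
endloop
endfacet
facet normal 0.128 -0.867 -0.482
outer loop
vertex -3.25 1.644 0.142
vertex -2.8 0.411 2.482
vertex -4.28 0.669 1.623
endloop
endfacet
facet normal -0.502 -0.475 0.722
outer loop
vertex -4.28 0.669 1.623
vertex -2.97 1.556 3.118
vertex -4.449 1.814 2.259
endloop
endfacet
facet normal -0.855 0.149 -0.496
outer loop
vertex -4.449 1.814 2.259
vertex -3.25 1.644 0.142
vertex -4.28 0.669 1.623
endloop
endfacet
facet normal 0.855 -0.149 0.497
outer loop
vertex -2.8 0.411 2.482
vertex -1.94 2.531 1.637
vertex -2.97 1.556 3.118
endloop
endfacet
facet normal 0.128 -0.867 -0.482
outer loop
vertex -1.771 1.386 1.001
vertex -2.8 0.411 2.482
vertex -3.25 1.644 0.142
endloop
endfacet
facet normal 0.855 -0.149 0.496
outer loop
vertex -1.771 1.386 1.001
vertex -1.94 2.531 1.637
vertex -2.8 0.411 2.482
endloop
endfacet
facet normal -0.128 0.867 0.481
outer loop
vertex -2.97 1.556 3.118
vertex -1.94 2.531 1.637
vertex -4.449 1.814 2.259
endloop
endfacet
facet normal -0.855 0.149 -0.496
outer loop
vertex -3.42 2.789 0.778
vertex -3.25 1.644 0.142
vertex -4.449 1.814 2.259
endloop
endfacet
facet normal -0.128 0.867 0.482
outer loop
vertex -4.449 1.814 2.259
vertex -1.94 2.531 1.637
vertex -3.42 2.789 0.778
endloop
endfacet
facet normal 0.502 0.476 -0.722
outer loop
vertex -3.42 2.789 0.778
vertex -1.771 1.386 1.001
vertex -3.25 1.644 0.142
endloop
endfacet
facet normal 0.502 0.475 -0.722
outer loop
vertex -1.94 2.531 1.637
vertex -1.771 1.386 1.001
vertex -3.42 2.789 0.778
endloop
endfacet

endsolid
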